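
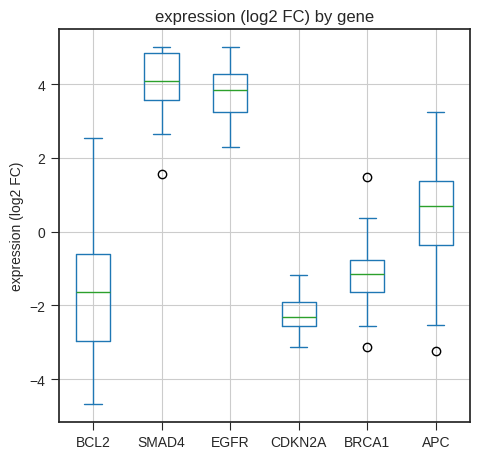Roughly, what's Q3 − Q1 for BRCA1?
Q3 ≈ -1, Q1 ≈ -2; IQR ≈ 1.

≈ 1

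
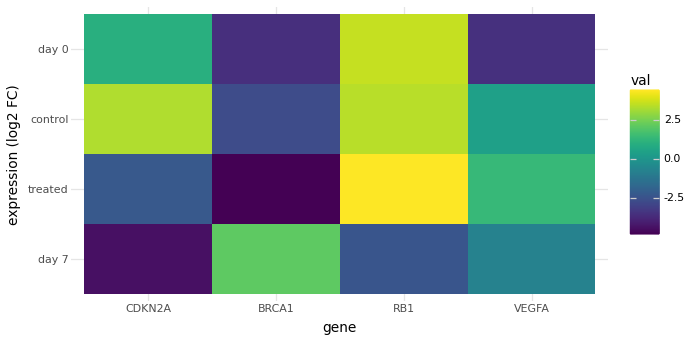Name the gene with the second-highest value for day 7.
Top 3 for day 7: BRCA1 ≈ 2, VEGFA ≈ -1, RB1 ≈ -2.

VEGFA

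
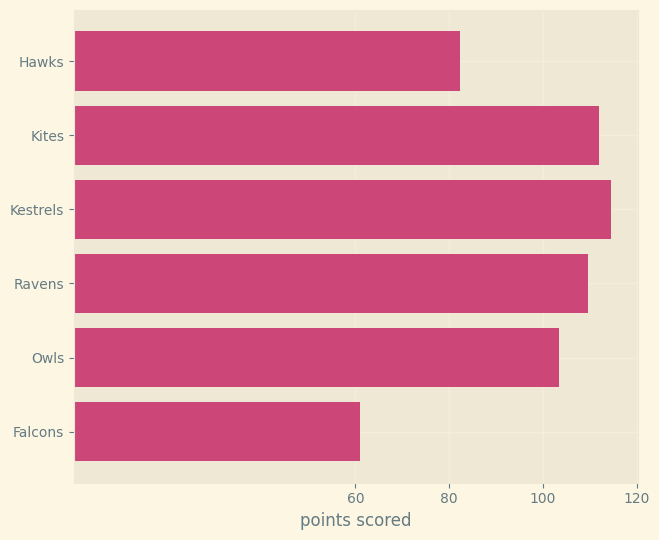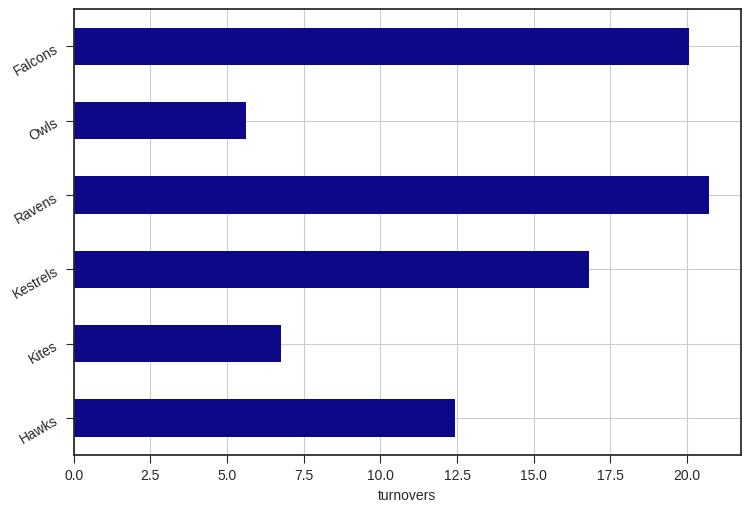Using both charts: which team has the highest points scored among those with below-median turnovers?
Chart 2 median turnovers ≈ 14; below-median teams: Hawks, Kites, Owls. Among those, Kites has the highest points scored (≈ 120).

Kites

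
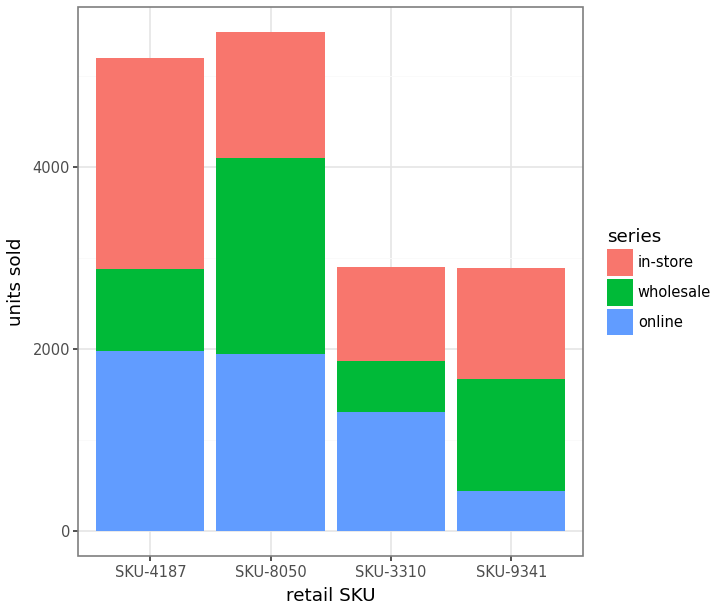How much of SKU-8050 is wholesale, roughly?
wholesale top ≈ 4000, bottom ≈ 2000; segment ≈ 2000.

≈ 2000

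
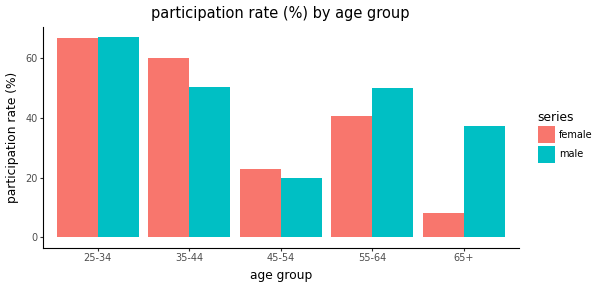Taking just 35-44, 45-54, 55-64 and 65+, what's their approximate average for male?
(50 + 20 + 50 + 40) / 4 ≈ 40.

≈ 40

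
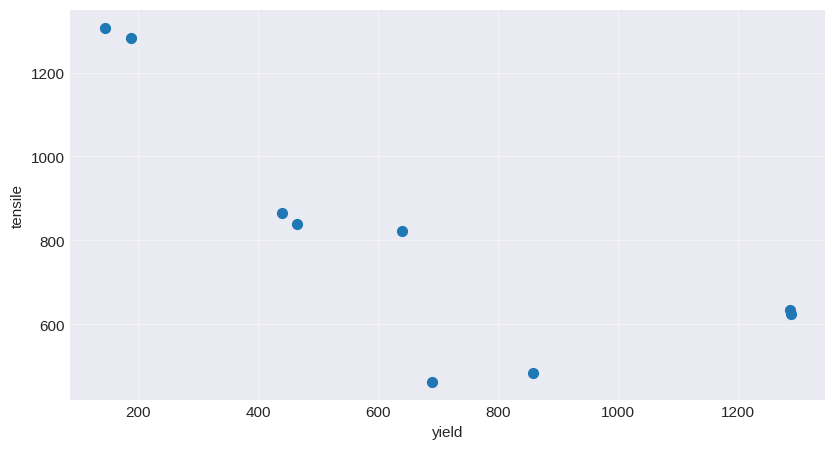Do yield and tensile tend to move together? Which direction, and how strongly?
Points are negatively correlated; strong (|r| ≈ 0.8).

negative, strong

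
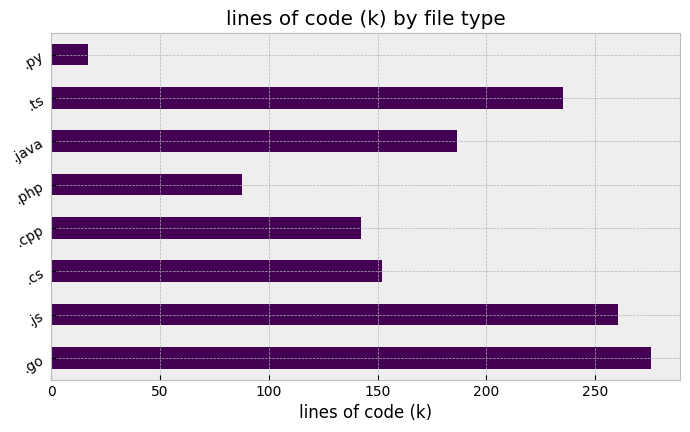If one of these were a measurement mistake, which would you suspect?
.py ≈ 25; the rest sit between ≈ 100 and ≈ 275.

.py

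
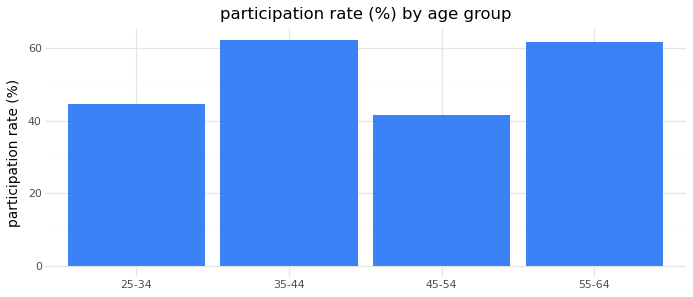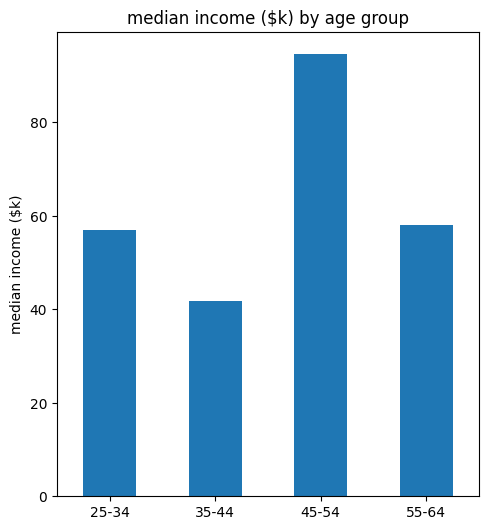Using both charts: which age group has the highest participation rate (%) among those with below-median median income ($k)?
Chart 2 median median income ($k) ≈ 60; below-median age groups: 25-34, 35-44. Among those, 35-44 has the highest participation rate (%) (≈ 60).

35-44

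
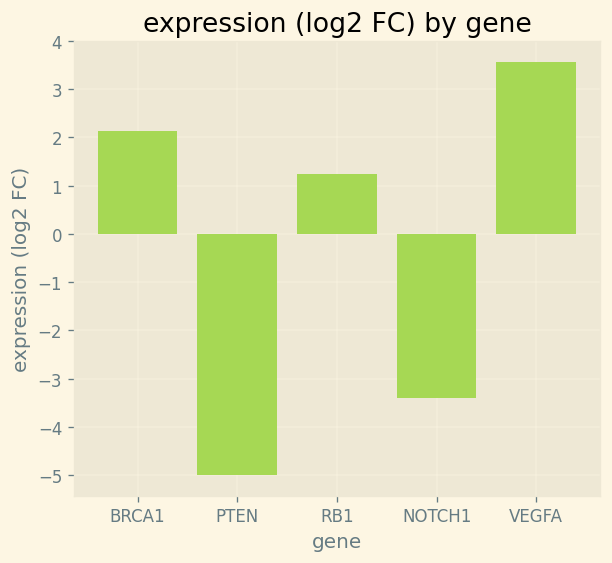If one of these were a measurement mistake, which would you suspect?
PTEN

PTEN ≈ -5; the rest sit between ≈ -3 and ≈ 4.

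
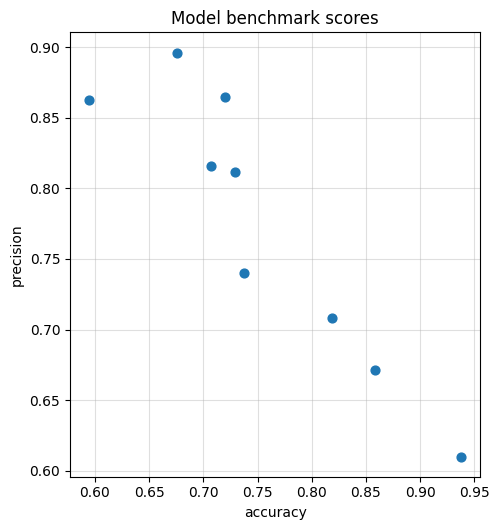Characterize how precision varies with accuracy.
Points are negatively correlated; strong (|r| ≈ 0.9).

negative, strong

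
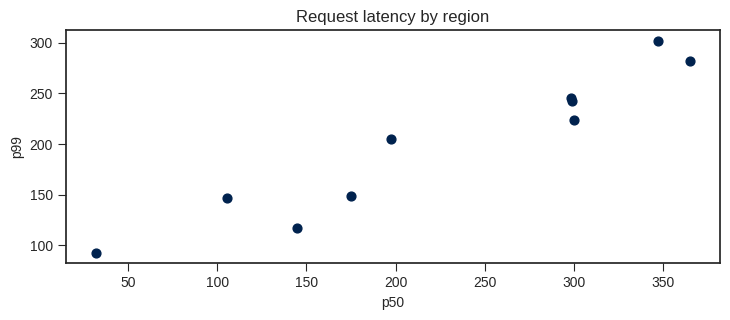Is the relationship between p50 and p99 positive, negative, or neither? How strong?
Points are positively correlated; strong (|r| ≈ 1.0).

positive, strong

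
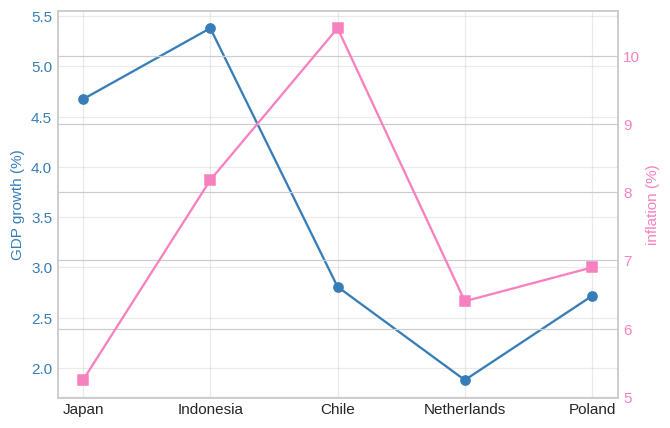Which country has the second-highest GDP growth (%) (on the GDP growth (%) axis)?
Top 3 (on the GDP growth (%) axis): Indonesia ≈ 5.5, Japan ≈ 4.5, Chile ≈ 3.0.

Japan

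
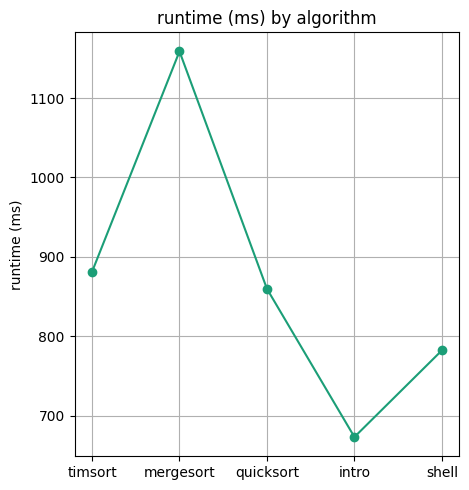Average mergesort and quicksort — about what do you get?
(1150 + 850) / 2 ≈ 1000.

≈ 1000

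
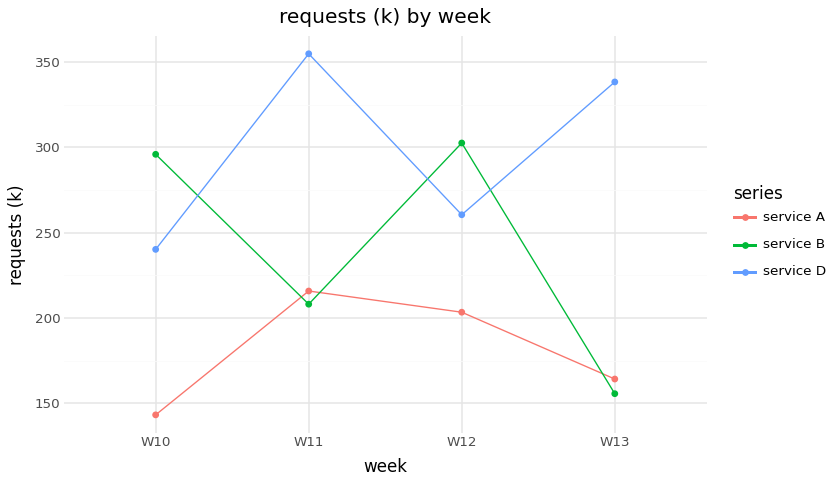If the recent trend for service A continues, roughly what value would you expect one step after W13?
≈ 130

Last three: 220, 200, 160 → slope ≈ -30/step → next ≈ 130.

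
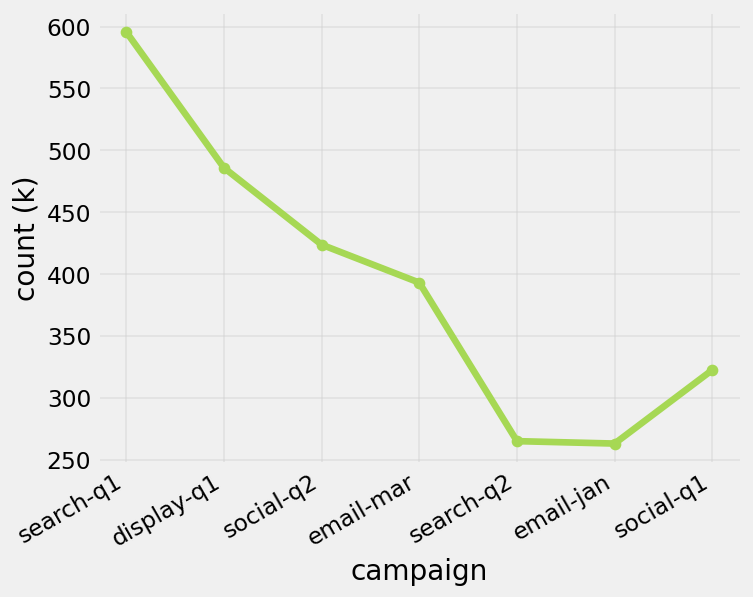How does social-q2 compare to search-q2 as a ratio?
social-q2 ≈ 400, search-q2 ≈ 250; 400/250 ≈ 1.6.

≈ 1.6×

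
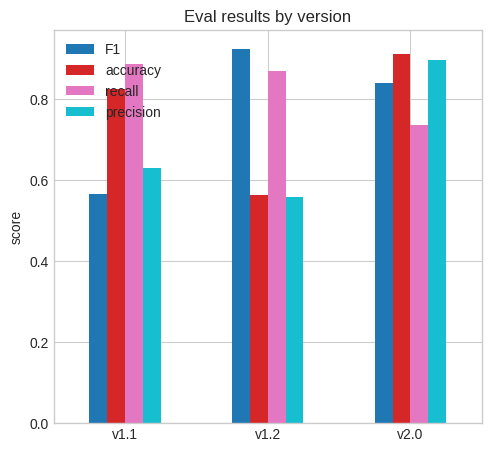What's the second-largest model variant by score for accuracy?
Top 3 for accuracy: v2.0 ≈ 0.9, v1.1 ≈ 0.8, v1.2 ≈ 0.6.

v1.1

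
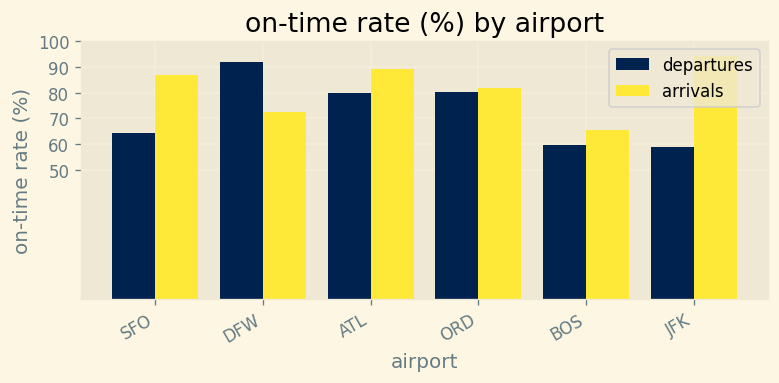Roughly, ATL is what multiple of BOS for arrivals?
≈ 1.29×

ATL ≈ 90, BOS ≈ 70; 90/70 ≈ 1.29.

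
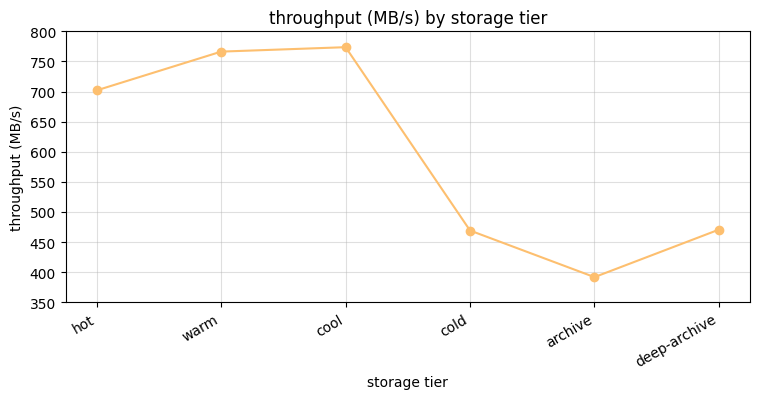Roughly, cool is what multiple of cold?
≈ 1.67×

cool ≈ 750, cold ≈ 450; 750/450 ≈ 1.67.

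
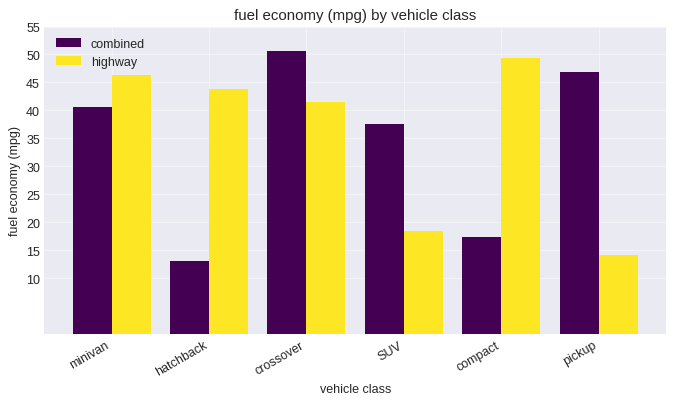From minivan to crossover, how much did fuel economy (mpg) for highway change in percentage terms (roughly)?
minivan ≈ 45, crossover ≈ 40; (40 − 45) / 45 ≈ -11.1%.

≈ -11.1%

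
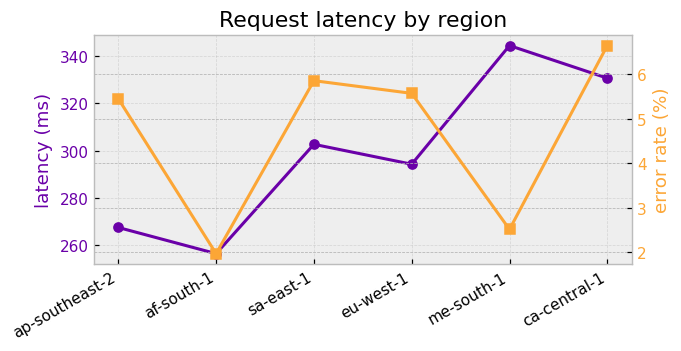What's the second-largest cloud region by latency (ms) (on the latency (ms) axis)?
Top 3 (on the latency (ms) axis): me-south-1 ≈ 340, ca-central-1 ≈ 330, sa-east-1 ≈ 300.

ca-central-1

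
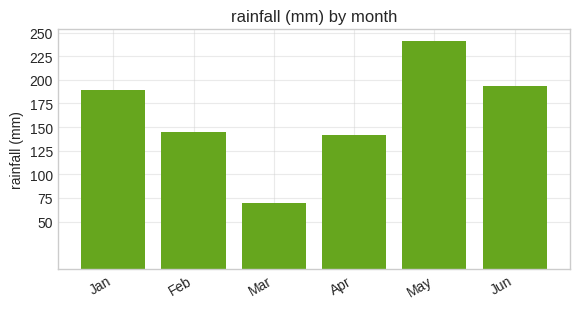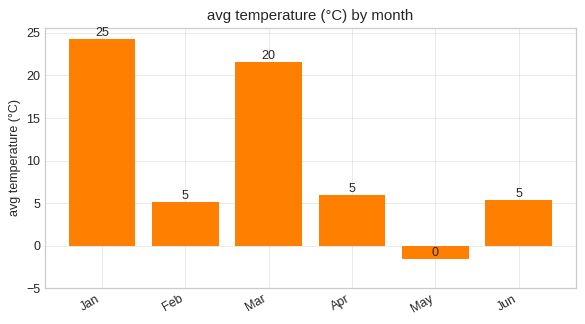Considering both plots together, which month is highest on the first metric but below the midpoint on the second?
Chart 2 median avg temperature (°C) ≈ 5; below-median months: Feb, May, Jun. Among those, May has the highest rainfall (mm) (≈ 250).

May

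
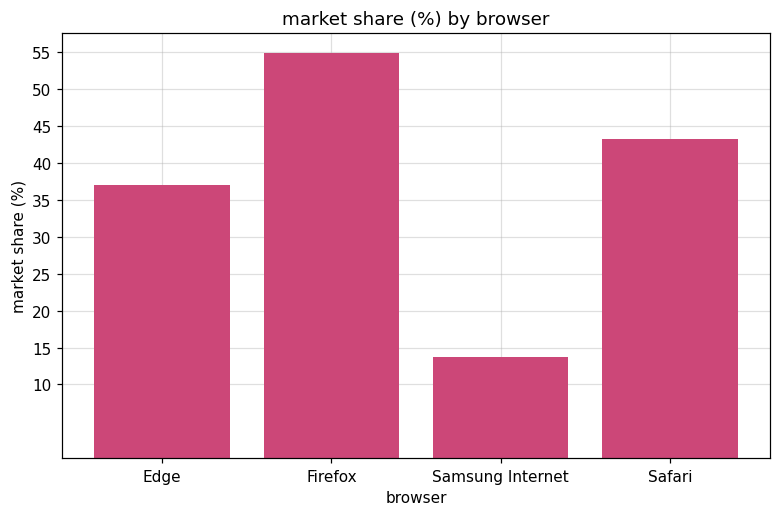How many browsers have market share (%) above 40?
Above 40: Firefox, Safari.

2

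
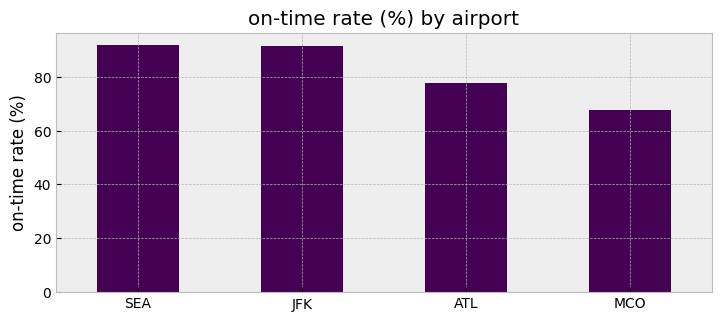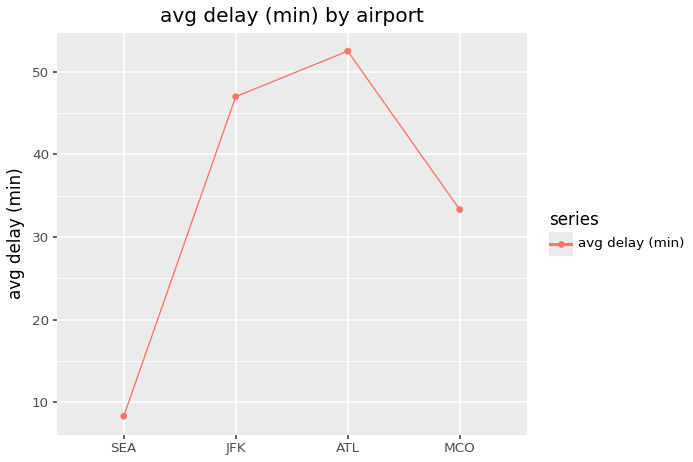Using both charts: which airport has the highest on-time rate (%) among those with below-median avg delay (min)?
SEA

Chart 2 median avg delay (min) ≈ 40; below-median airports: SEA, MCO. Among those, SEA has the highest on-time rate (%) (≈ 90).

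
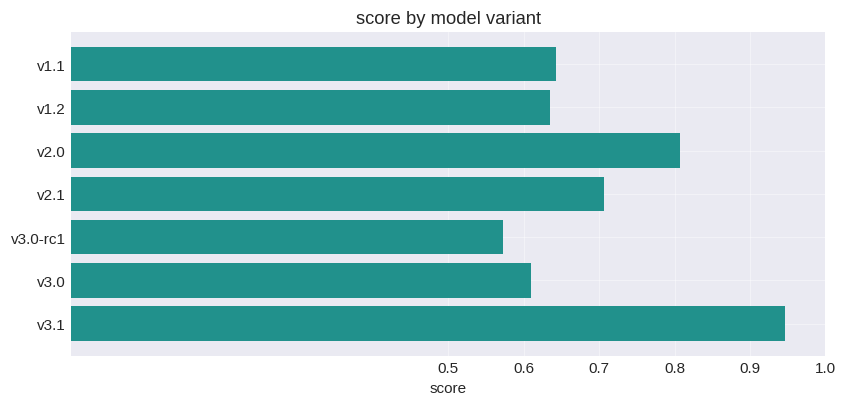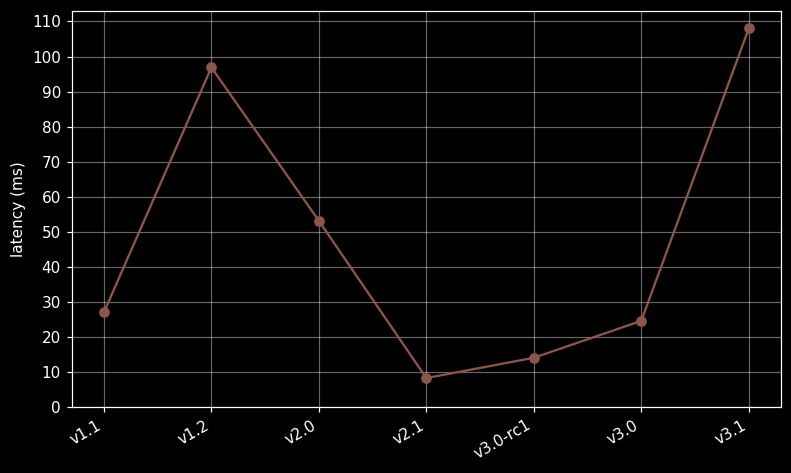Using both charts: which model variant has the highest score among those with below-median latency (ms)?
v2.1

Chart 2 median latency (ms) ≈ 30; below-median model variants: v2.1, v3.0-rc1, v3.0. Among those, v2.1 has the highest score (≈ 0.7).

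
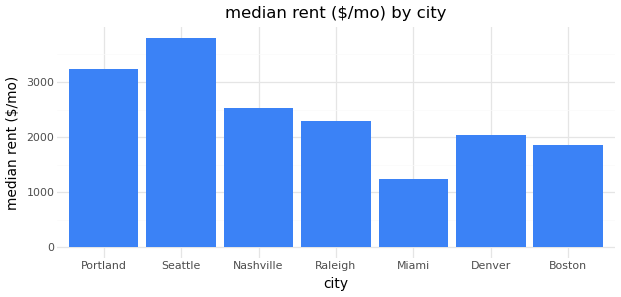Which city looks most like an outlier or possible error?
Seattle ≈ 4000; the rest sit between ≈ 1000 and ≈ 3000.

Seattle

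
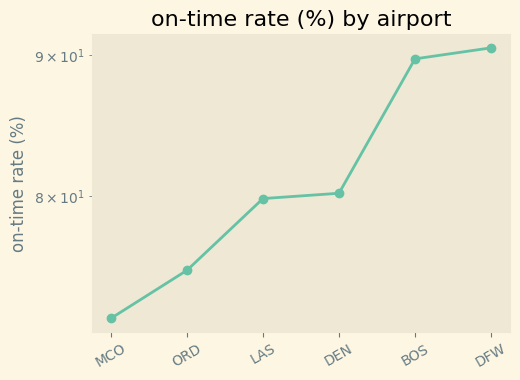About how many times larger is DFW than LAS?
≈ 1.12×

DFW ≈ 90, LAS ≈ 80; 90/80 ≈ 1.12.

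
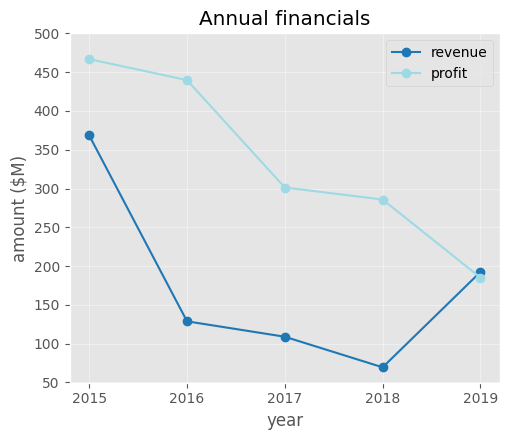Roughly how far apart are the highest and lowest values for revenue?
≈ 300

Max 2015 ≈ 350, min 2018 ≈ 50; range ≈ 300.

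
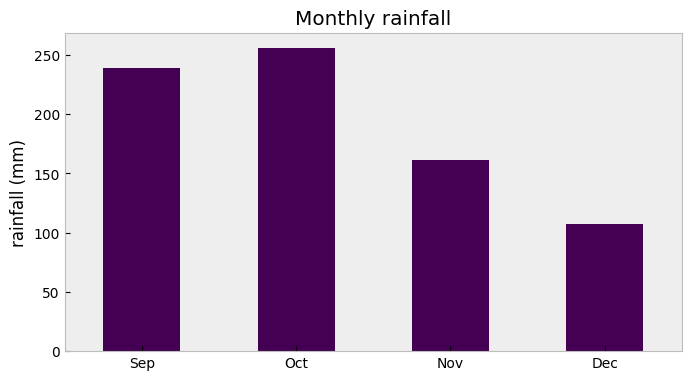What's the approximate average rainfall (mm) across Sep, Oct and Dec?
(250 + 250 + 100) / 3 ≈ 200.

≈ 200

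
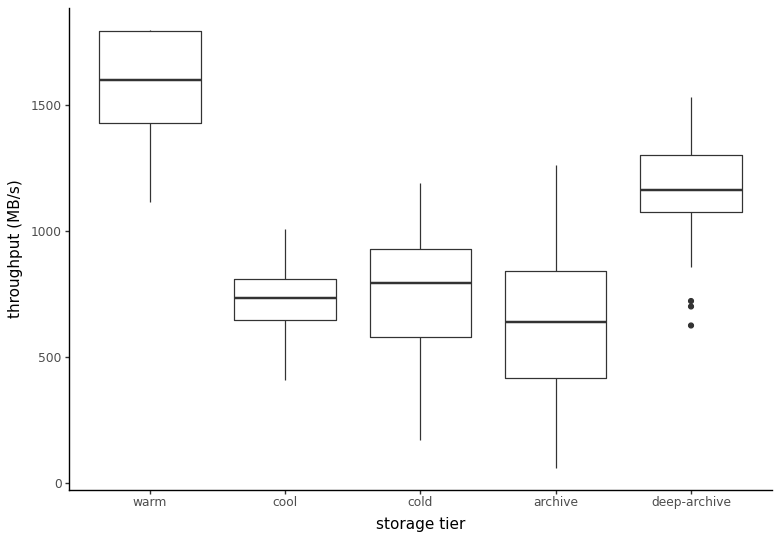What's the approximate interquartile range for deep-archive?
Q3 ≈ 1300, Q1 ≈ 1100; IQR ≈ 200.

≈ 200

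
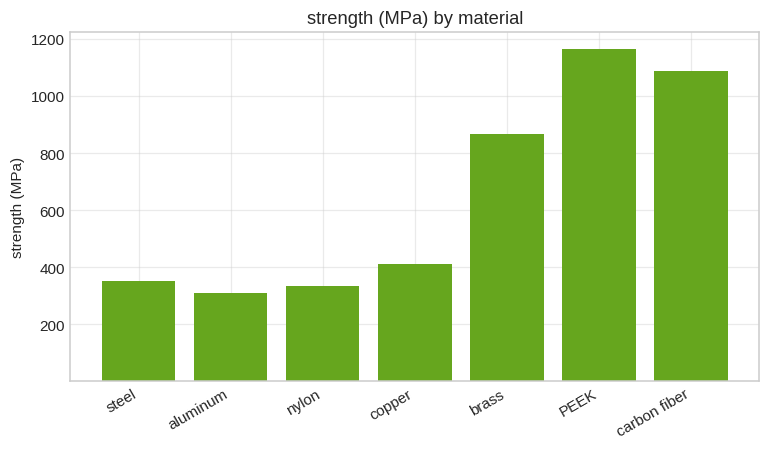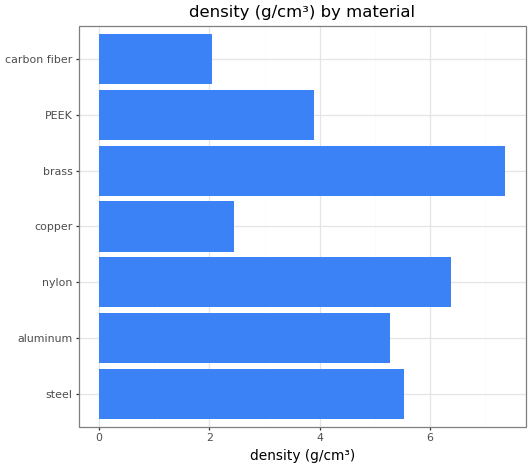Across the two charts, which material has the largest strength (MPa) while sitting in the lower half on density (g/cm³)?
PEEK

Chart 2 median density (g/cm³) ≈ 5; below-median materials: copper, PEEK, carbon fiber. Among those, PEEK has the highest strength (MPa) (≈ 1200).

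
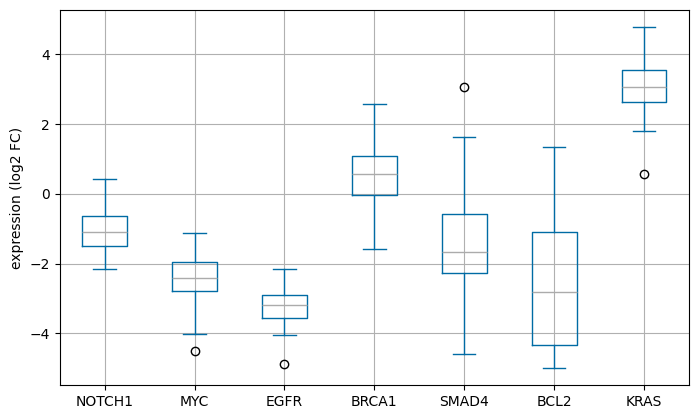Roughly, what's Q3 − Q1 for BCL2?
Q3 ≈ -1, Q1 ≈ -4; IQR ≈ 3.

≈ 3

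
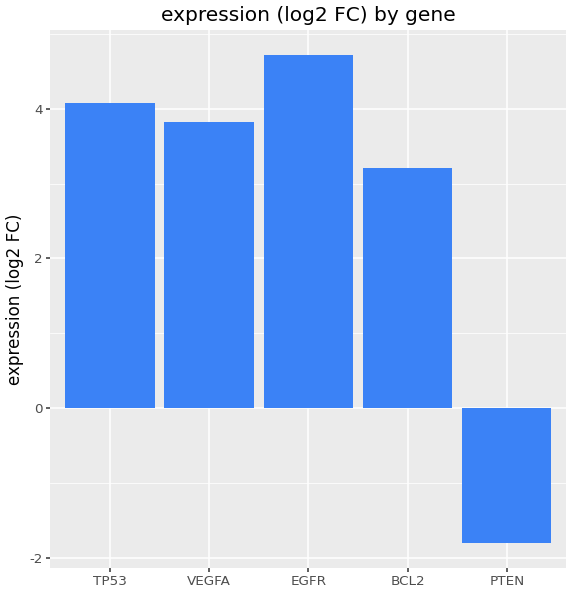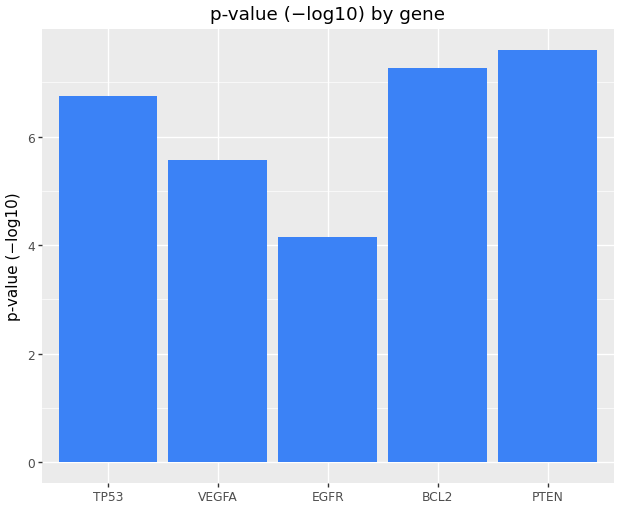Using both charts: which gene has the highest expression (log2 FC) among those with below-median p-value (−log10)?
EGFR

Chart 2 median p-value (−log10) ≈ 7; below-median genes: VEGFA, EGFR. Among those, EGFR has the highest expression (log2 FC) (≈ 4.5).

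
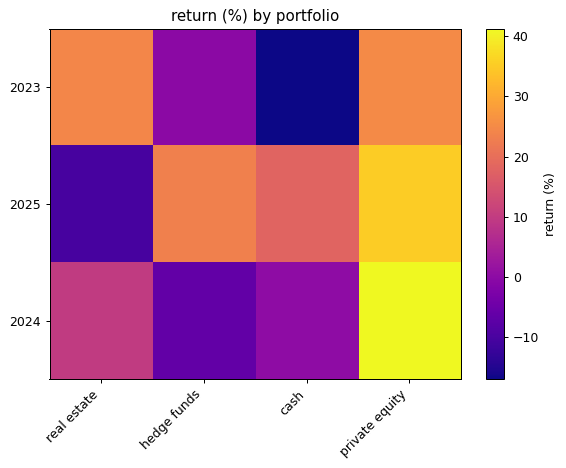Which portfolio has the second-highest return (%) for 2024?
Top 3 for 2024: private equity ≈ 40, real estate ≈ 10, cash ≈ 0.

real estate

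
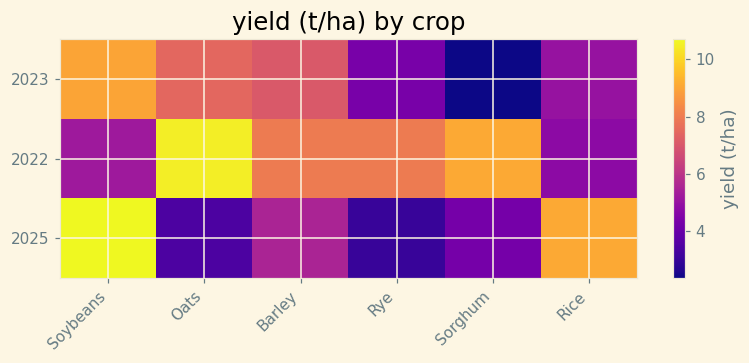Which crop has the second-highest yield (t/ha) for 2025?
Top 3 for 2025: Soybeans ≈ 11, Rice ≈ 9, Barley ≈ 6.

Rice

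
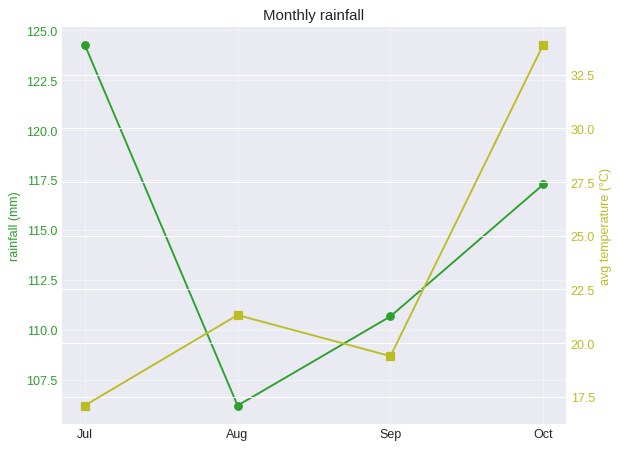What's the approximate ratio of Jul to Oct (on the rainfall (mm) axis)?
≈ 1.05×

Jul ≈ 124, Oct ≈ 118; 124/118 ≈ 1.05.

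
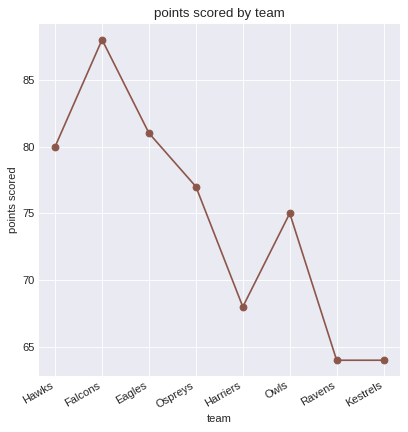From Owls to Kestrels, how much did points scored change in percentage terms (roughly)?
≈ -15.8%

Owls ≈ 76, Kestrels ≈ 64; (64 − 76) / 76 ≈ -15.8%.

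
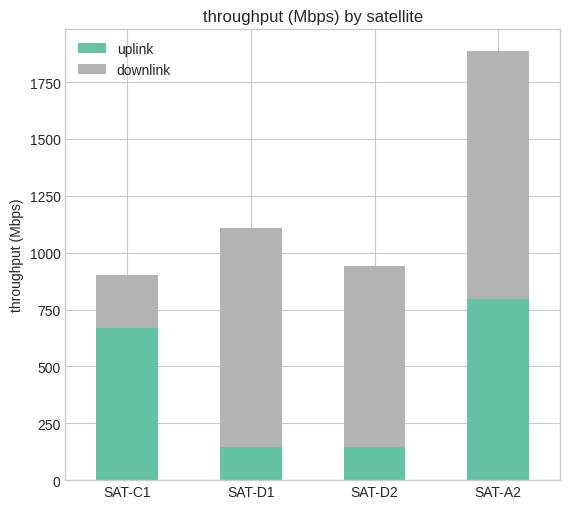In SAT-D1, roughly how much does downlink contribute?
downlink top ≈ 1200, bottom ≈ 200; segment ≈ 1000.

≈ 1000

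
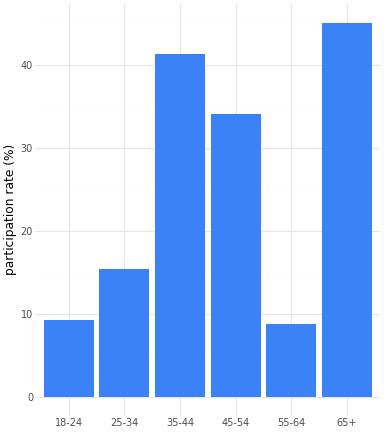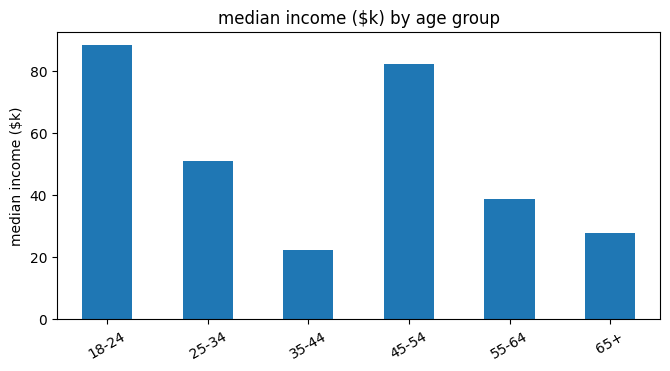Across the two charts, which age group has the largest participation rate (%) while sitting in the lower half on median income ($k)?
Chart 2 median median income ($k) ≈ 40; below-median age groups: 35-44, 55-64, 65+. Among those, 65+ has the highest participation rate (%) (≈ 45).

65+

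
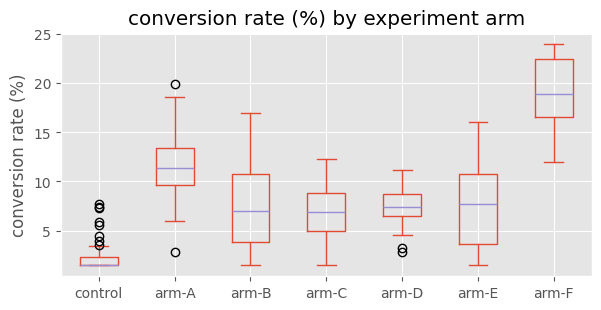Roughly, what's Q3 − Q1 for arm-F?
Q3 ≈ 22, Q1 ≈ 16; IQR ≈ 6.

≈ 6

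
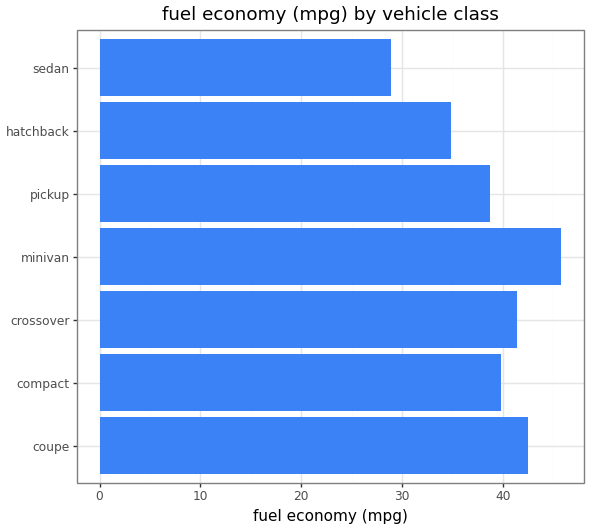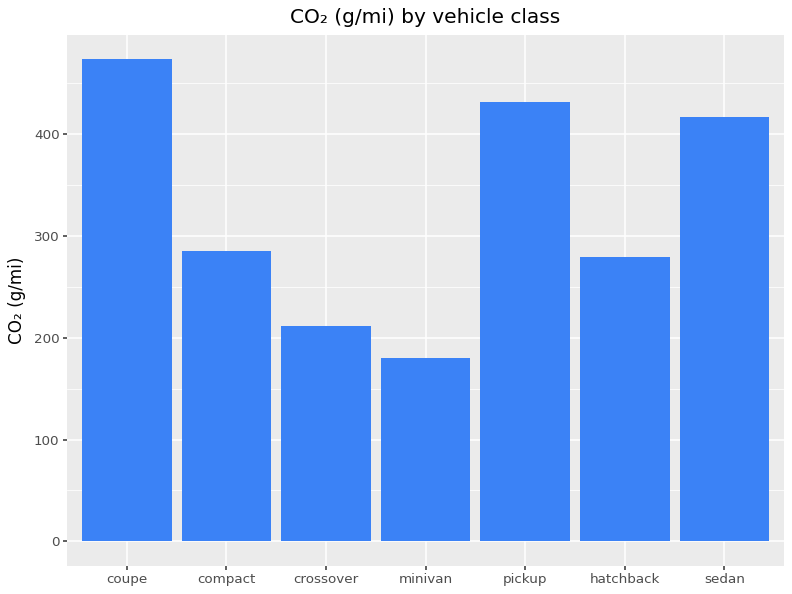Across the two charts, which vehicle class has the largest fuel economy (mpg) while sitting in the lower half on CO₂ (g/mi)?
Chart 2 median CO₂ (g/mi) ≈ 300; below-median vehicle classes: crossover, minivan, hatchback. Among those, minivan has the highest fuel economy (mpg) (≈ 45).

minivan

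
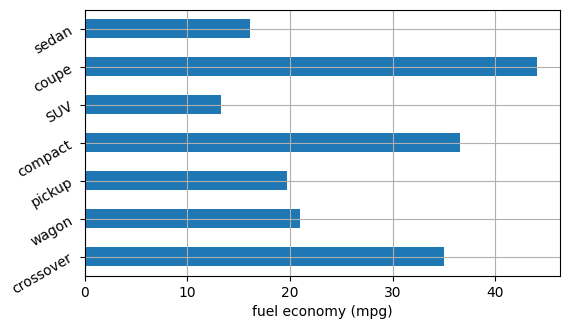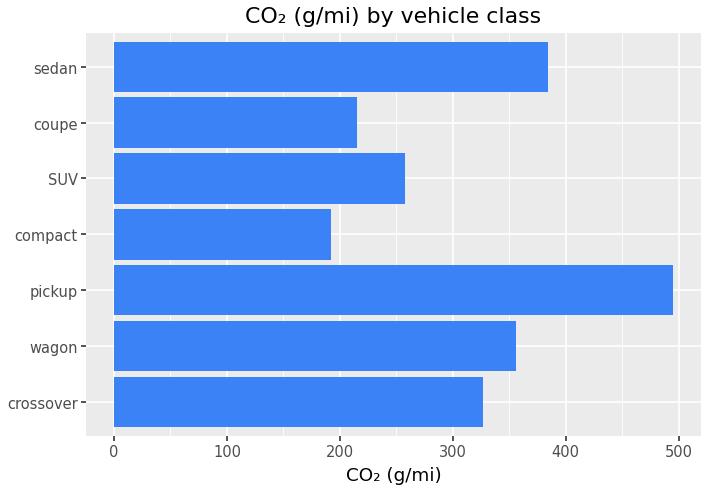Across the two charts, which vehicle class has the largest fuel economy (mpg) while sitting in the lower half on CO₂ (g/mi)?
coupe

Chart 2 median CO₂ (g/mi) ≈ 350; below-median vehicle classes: compact, SUV, coupe. Among those, coupe has the highest fuel economy (mpg) (≈ 45).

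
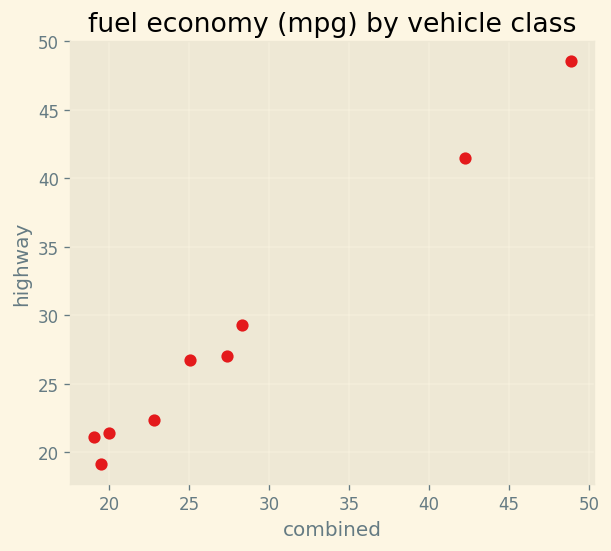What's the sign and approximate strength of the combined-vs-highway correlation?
Points are positively correlated; strong (|r| ≈ 1.0).

positive, strong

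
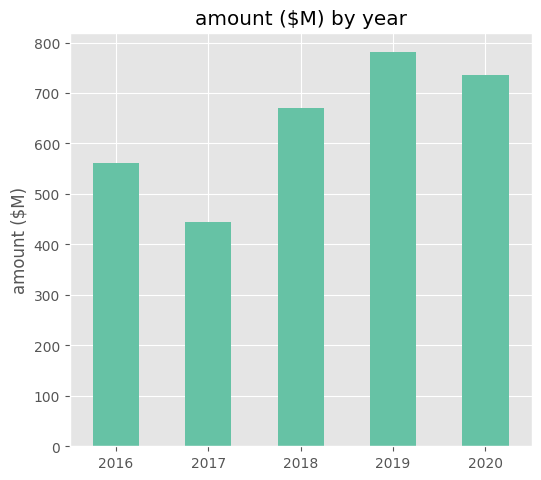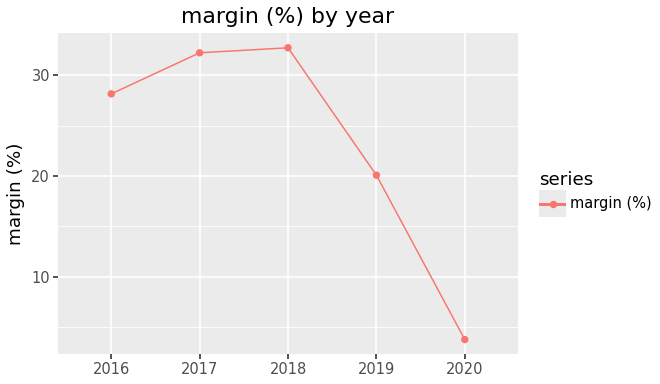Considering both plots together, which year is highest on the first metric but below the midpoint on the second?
Chart 2 median margin (%) ≈ 30; below-median years: 2019, 2020. Among those, 2019 has the highest amount ($M) (≈ 800).

2019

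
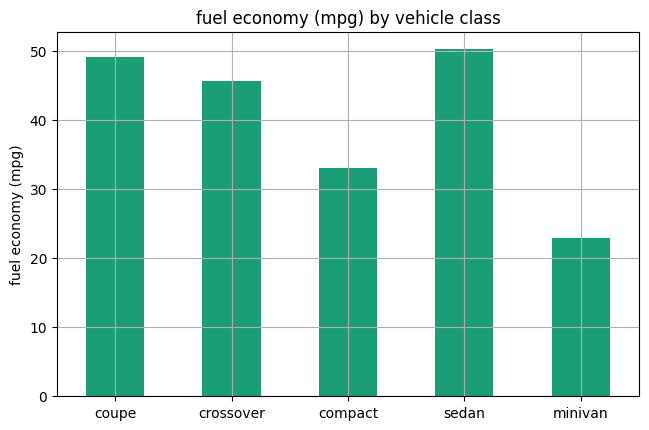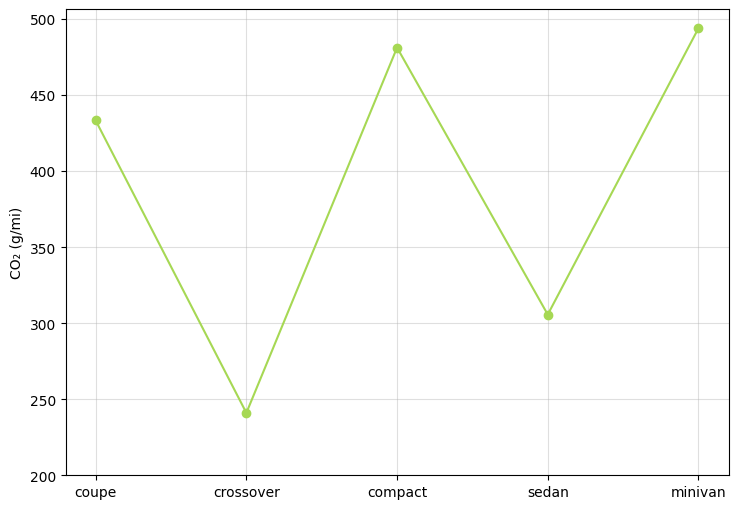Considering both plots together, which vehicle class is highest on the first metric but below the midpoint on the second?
sedan

Chart 2 median CO₂ (g/mi) ≈ 450; below-median vehicle classes: crossover, sedan. Among those, sedan has the highest fuel economy (mpg) (≈ 50).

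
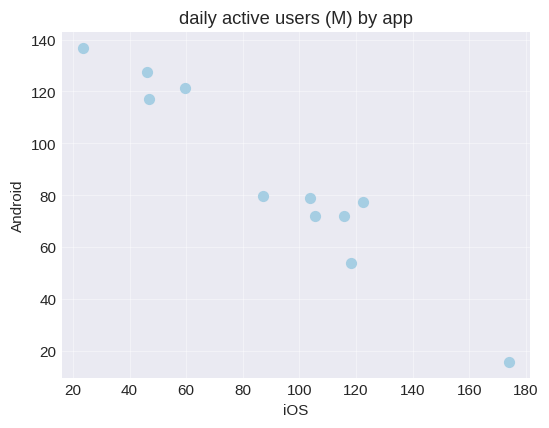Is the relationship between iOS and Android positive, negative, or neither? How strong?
negative, strong

Points are negatively correlated; strong (|r| ≈ 1.0).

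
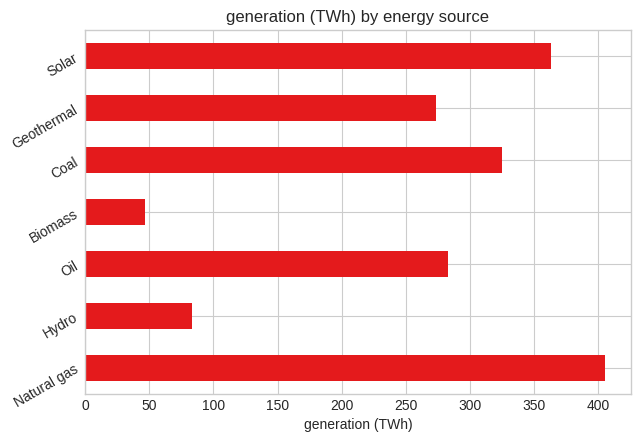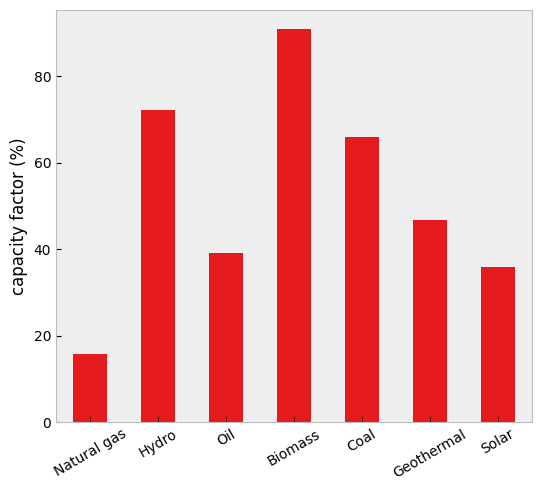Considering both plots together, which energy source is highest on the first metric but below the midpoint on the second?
Natural gas

Chart 2 median capacity factor (%) ≈ 50; below-median energy sources: Natural gas, Oil, Solar. Among those, Natural gas has the highest generation (TWh) (≈ 400).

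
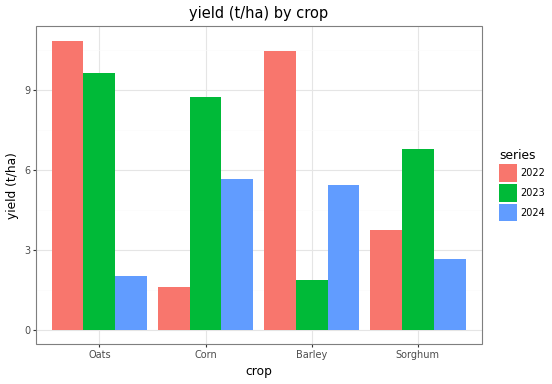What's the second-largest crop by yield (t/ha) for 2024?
Top 3 for 2024: Corn ≈ 6, Barley ≈ 5, Sorghum ≈ 3.

Barley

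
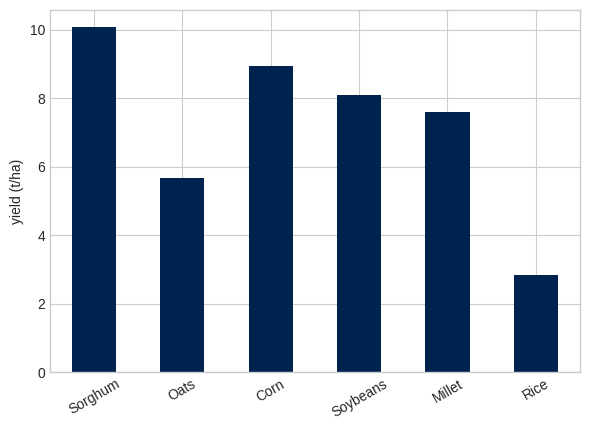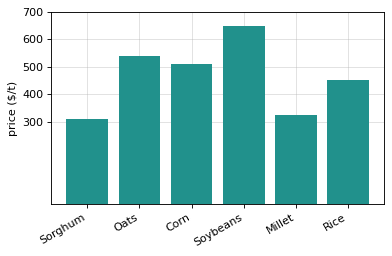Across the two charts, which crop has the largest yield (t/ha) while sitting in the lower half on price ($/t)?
Sorghum

Chart 2 median price ($/t) ≈ 500; below-median crops: Sorghum, Millet, Rice. Among those, Sorghum has the highest yield (t/ha) (≈ 10).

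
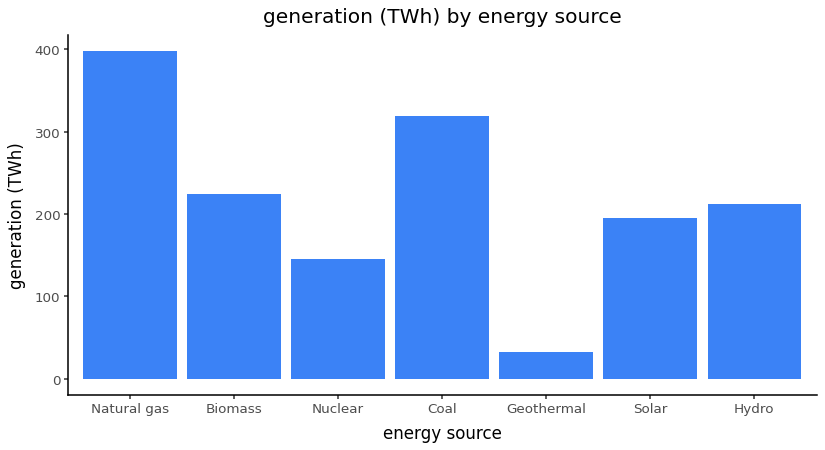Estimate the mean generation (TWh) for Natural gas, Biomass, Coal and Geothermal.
(400 + 200 + 300 + 50) / 4 ≈ 238.

≈ 238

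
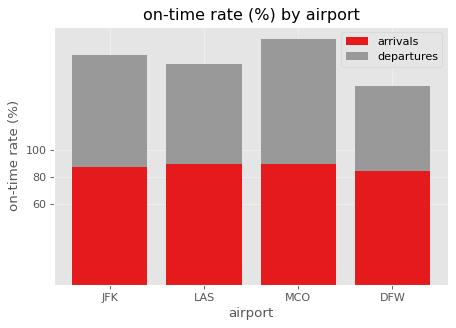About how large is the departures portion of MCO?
departures top ≈ 180, bottom ≈ 80; segment ≈ 100.

≈ 100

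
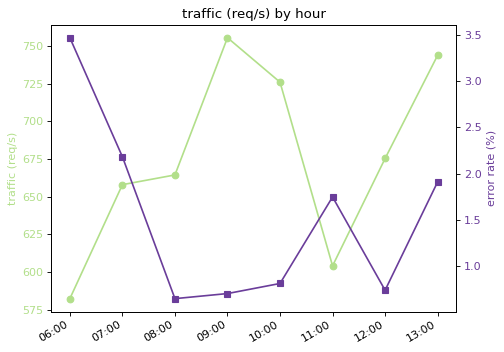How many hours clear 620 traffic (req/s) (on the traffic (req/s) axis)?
6

Above 620: 07:00, 08:00, 09:00, 10:00, 12:00, 13:00.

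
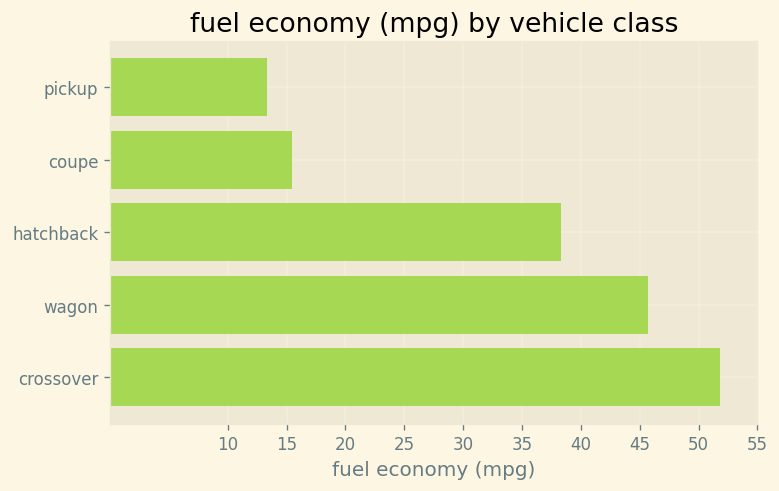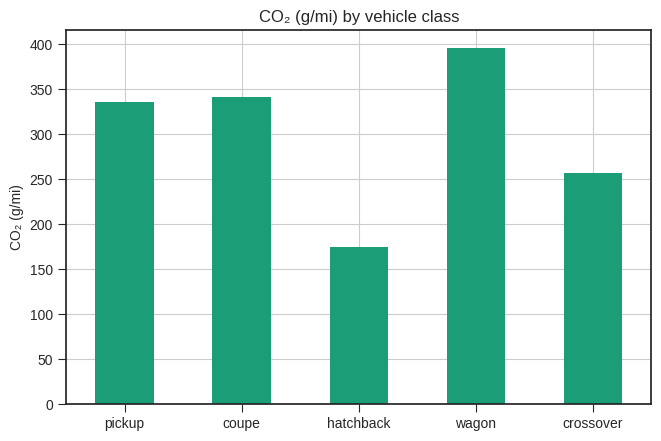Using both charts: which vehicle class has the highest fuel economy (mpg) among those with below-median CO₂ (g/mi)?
crossover

Chart 2 median CO₂ (g/mi) ≈ 350; below-median vehicle classes: hatchback, crossover. Among those, crossover has the highest fuel economy (mpg) (≈ 50).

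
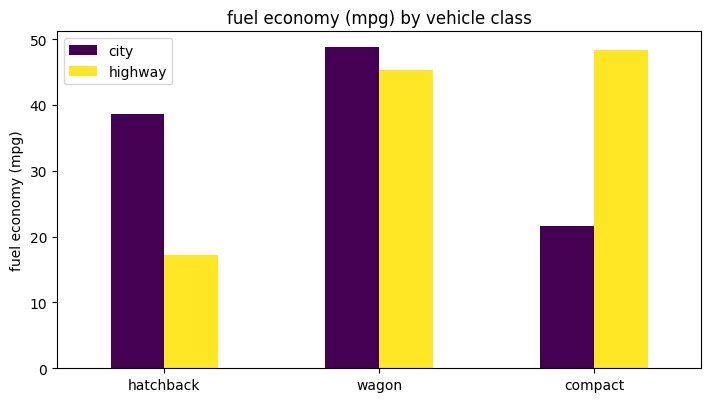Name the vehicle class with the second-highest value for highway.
Top 3 for highway: compact ≈ 50, wagon ≈ 45, hatchback ≈ 15.

wagon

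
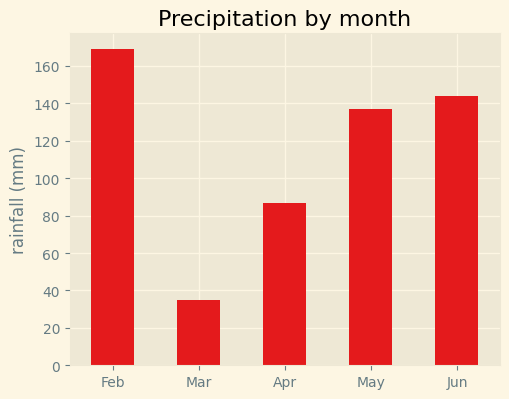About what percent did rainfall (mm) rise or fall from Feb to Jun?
≈ -12.5%

Feb ≈ 160, Jun ≈ 140; (140 − 160) / 160 ≈ -12.5%.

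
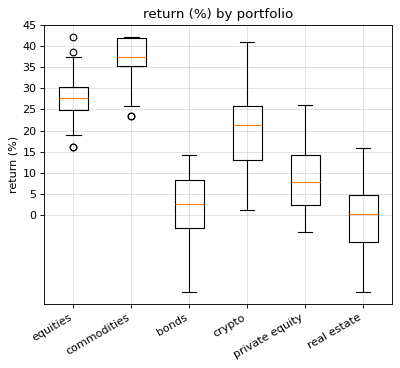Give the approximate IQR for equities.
Q3 ≈ 30, Q1 ≈ 25; IQR ≈ 5.

≈ 5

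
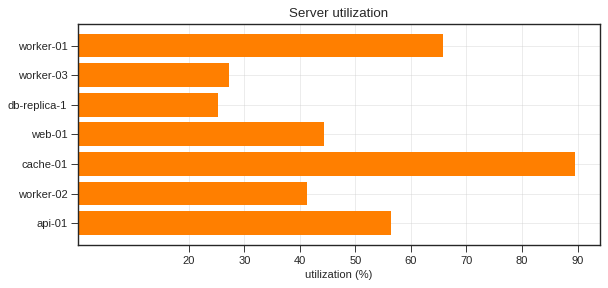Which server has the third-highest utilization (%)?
api-01

Top 4: cache-01 ≈ 90, worker-01 ≈ 70, api-01 ≈ 60, web-01 ≈ 40.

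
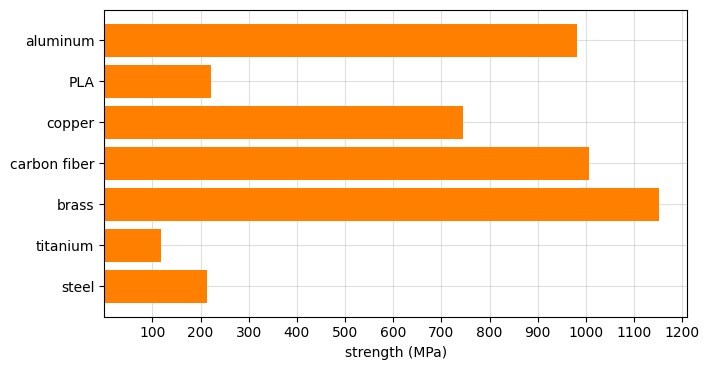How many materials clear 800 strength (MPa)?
Above 800: aluminum, carbon fiber, brass.

3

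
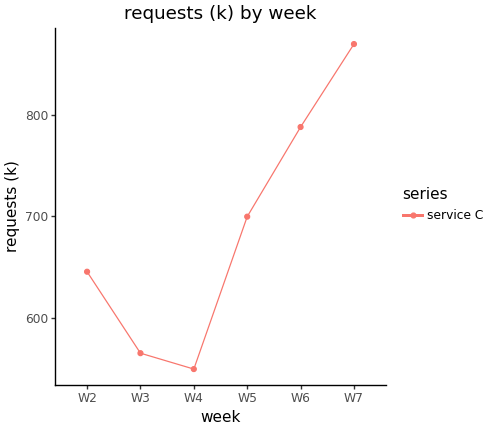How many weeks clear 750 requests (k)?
2

Above 750: W6, W7.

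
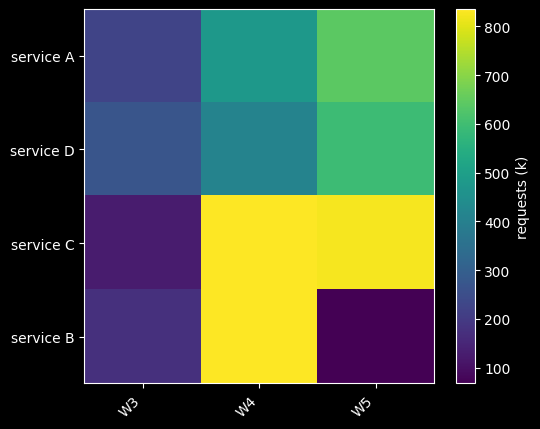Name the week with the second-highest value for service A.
W4

Top 3 for service A: W5 ≈ 600, W4 ≈ 500, W3 ≈ 200.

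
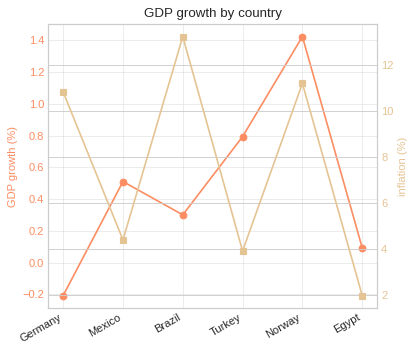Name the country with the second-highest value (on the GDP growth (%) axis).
Turkey

Top 3 (on the GDP growth (%) axis): Norway ≈ 1.4, Turkey ≈ 0.8, Mexico ≈ 0.6.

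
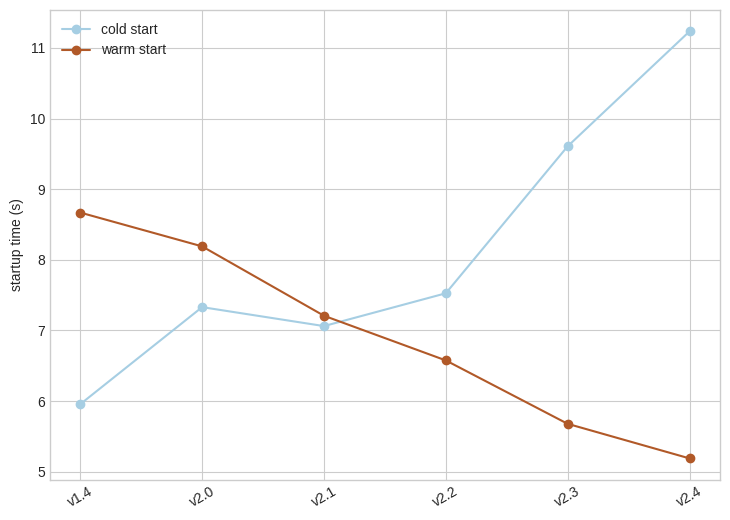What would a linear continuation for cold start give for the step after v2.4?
Last three: 8, 10, 11 → slope ≈ 1.5/step → next ≈ 12.5.

≈ 12.5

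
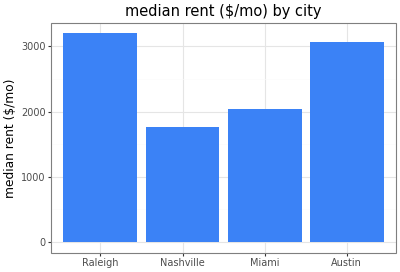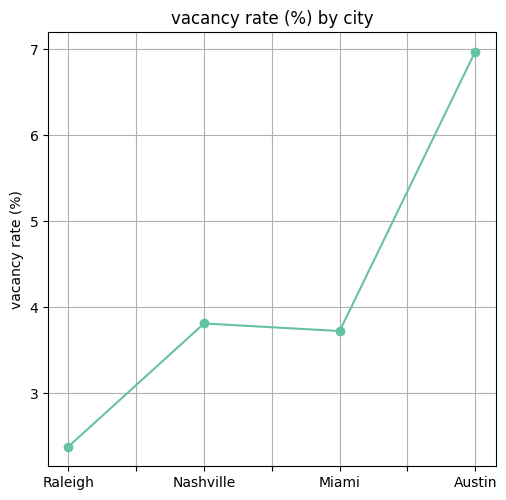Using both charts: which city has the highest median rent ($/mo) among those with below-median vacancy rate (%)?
Raleigh

Chart 2 median vacancy rate (%) ≈ 4; below-median cities: Raleigh, Miami. Among those, Raleigh has the highest median rent ($/mo) (≈ 3000).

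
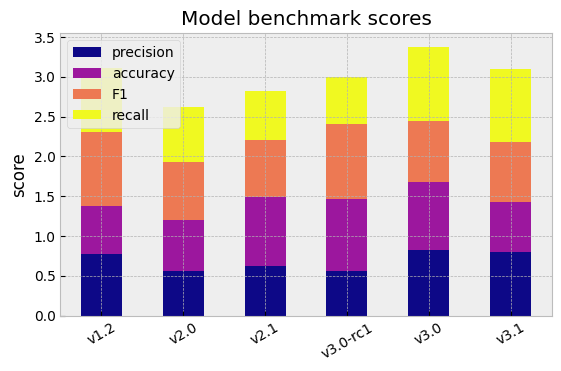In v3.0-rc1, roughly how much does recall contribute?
≈ 0.5

recall top ≈ 3.0, bottom ≈ 2.5; segment ≈ 0.5.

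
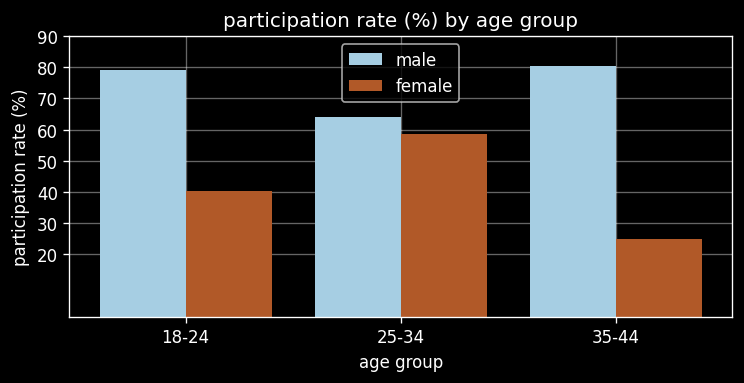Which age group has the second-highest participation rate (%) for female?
Top 3 for female: 25-34 ≈ 60, 18-24 ≈ 40, 35-44 ≈ 30.

18-24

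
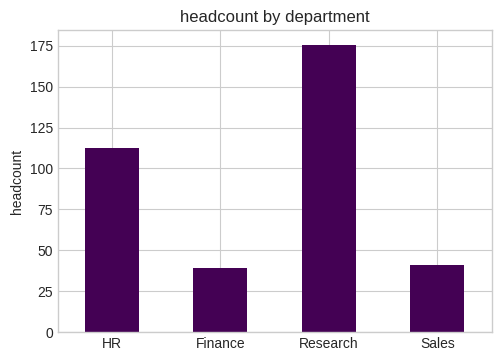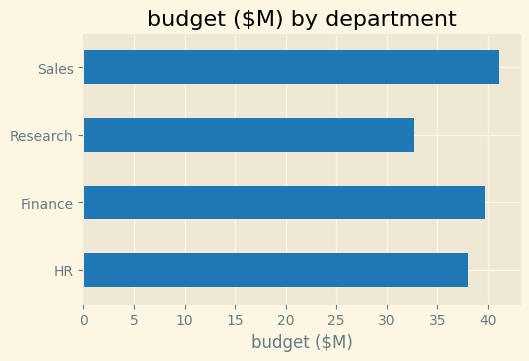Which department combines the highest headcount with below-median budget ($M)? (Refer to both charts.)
Research

Chart 2 median budget ($M) ≈ 40; below-median departments: HR, Research. Among those, Research has the highest headcount (≈ 180).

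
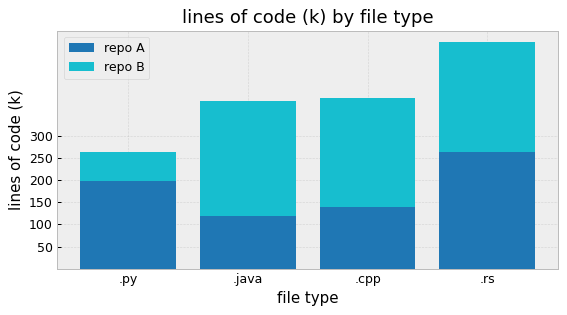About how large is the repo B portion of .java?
≈ 300

repo B top ≈ 400, bottom ≈ 100; segment ≈ 300.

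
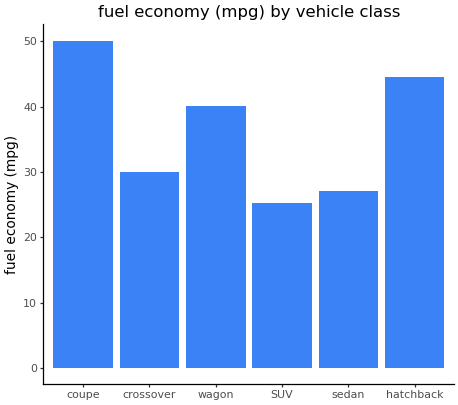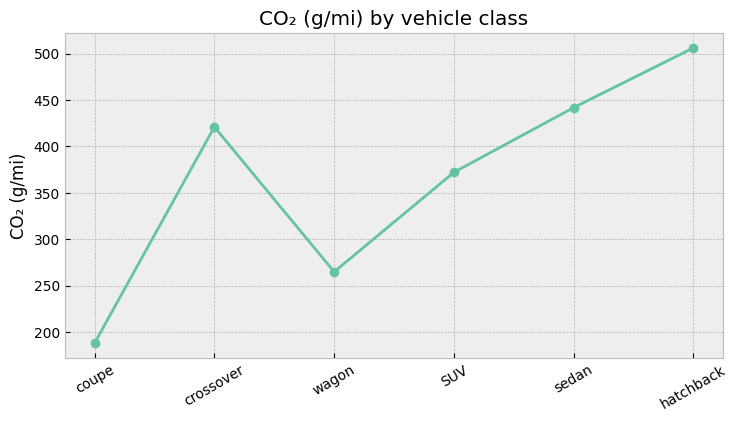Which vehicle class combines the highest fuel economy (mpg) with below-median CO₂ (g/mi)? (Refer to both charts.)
coupe

Chart 2 median CO₂ (g/mi) ≈ 400; below-median vehicle classes: coupe, wagon, SUV. Among those, coupe has the highest fuel economy (mpg) (≈ 50).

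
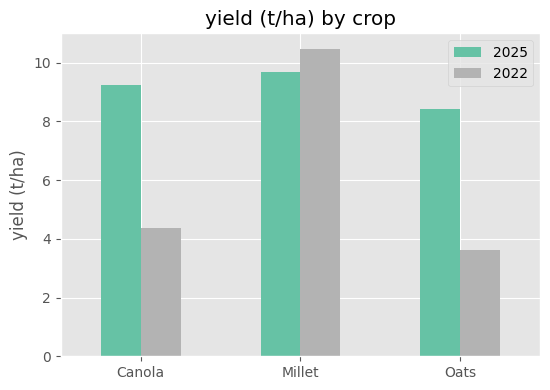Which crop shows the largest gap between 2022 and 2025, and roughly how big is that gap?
Canola: 2022 ≈ 4, 2025 ≈ 9 → gap ≈ 5. Next-largest (Oats) is only ≈ 4.

Canola, ≈ 5 t/ha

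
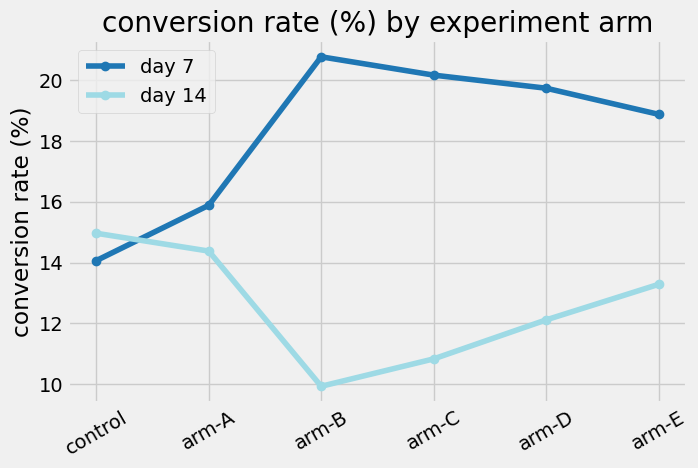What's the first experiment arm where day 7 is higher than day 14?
control: day 7 ≈ 14 vs day 14 ≈ 15 (not yet); arm-A: day 7 ≈ 16 vs day 14 ≈ 14 (first crossover).

arm-A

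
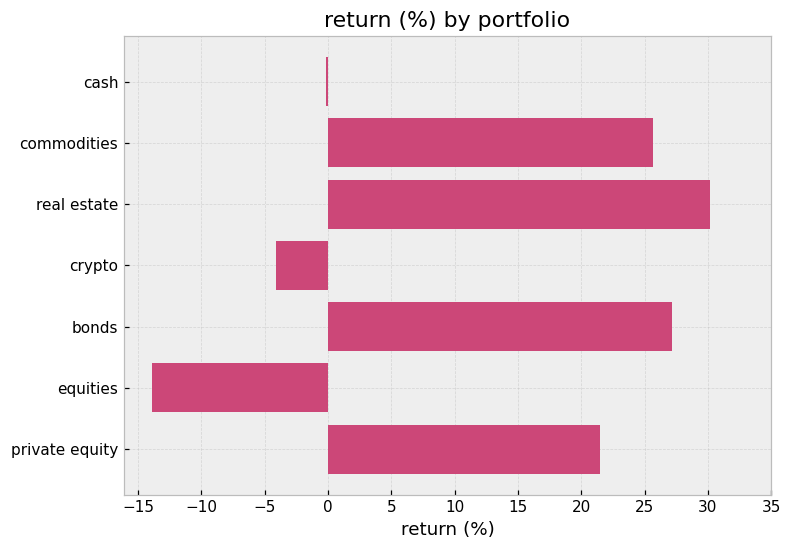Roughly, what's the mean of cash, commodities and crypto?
(0 + 25 + -5) / 3 ≈ 7.

≈ 7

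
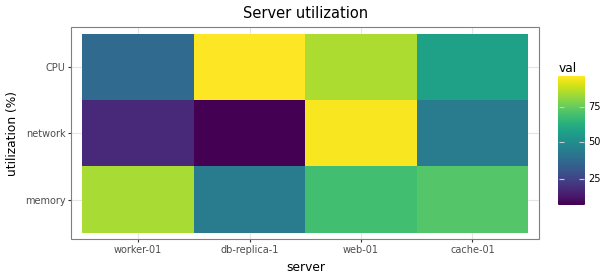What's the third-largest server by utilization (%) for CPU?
Top 4 for CPU: db-replica-1 ≈ 100, web-01 ≈ 80, cache-01 ≈ 60, worker-01 ≈ 40.

cache-01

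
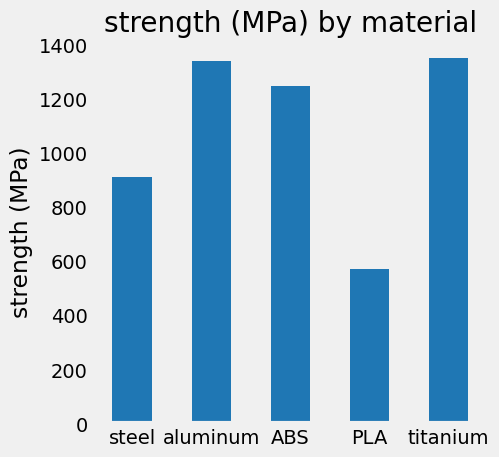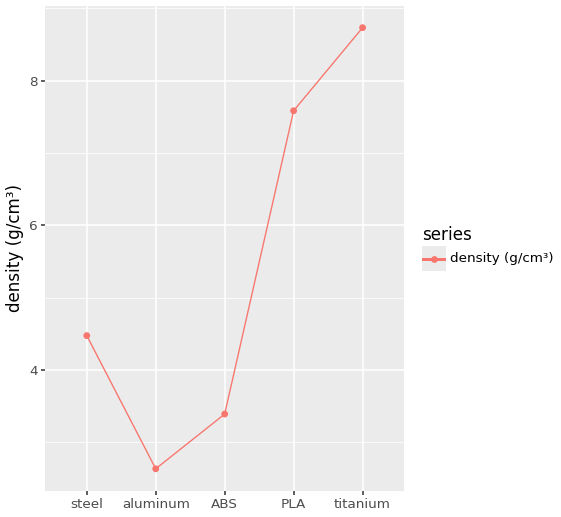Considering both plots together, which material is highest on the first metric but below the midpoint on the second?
aluminum

Chart 2 median density (g/cm³) ≈ 4; below-median materials: aluminum, ABS. Among those, aluminum has the highest strength (MPa) (≈ 1400).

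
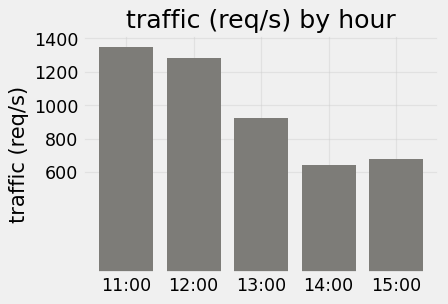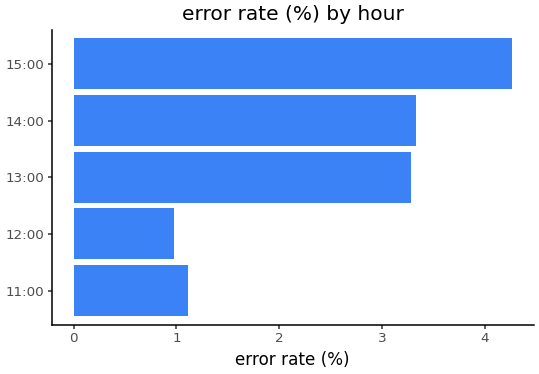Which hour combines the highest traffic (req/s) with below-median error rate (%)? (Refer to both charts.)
11:00

Chart 2 median error rate (%) ≈ 3.5; below-median hours: 11:00, 12:00. Among those, 11:00 has the highest traffic (req/s) (≈ 1400).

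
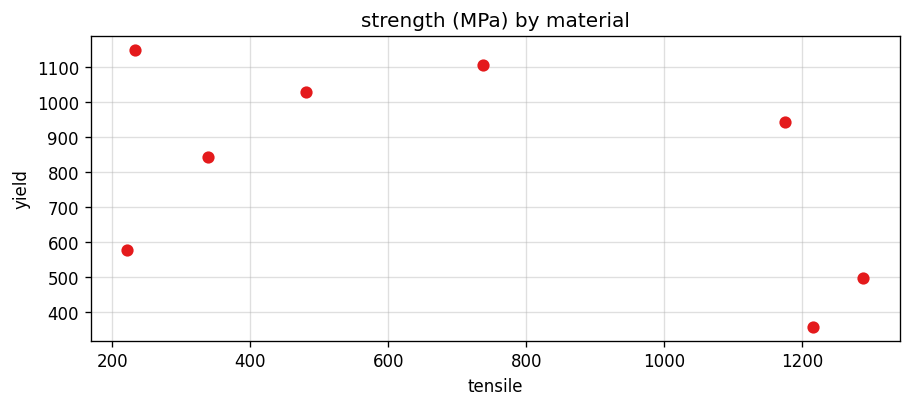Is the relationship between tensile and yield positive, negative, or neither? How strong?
Points are negatively correlated; moderate (|r| ≈ 0.5).

negative, moderate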